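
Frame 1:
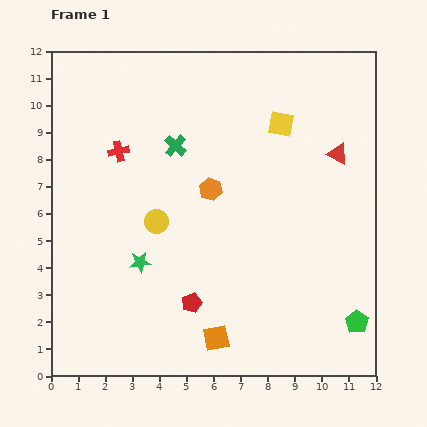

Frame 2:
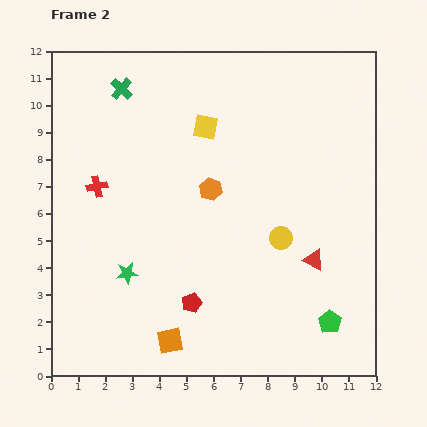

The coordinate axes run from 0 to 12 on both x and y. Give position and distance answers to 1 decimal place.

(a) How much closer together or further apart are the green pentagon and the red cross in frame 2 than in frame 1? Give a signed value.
-0.9

Distance in frame 1: 10.8. Distance in frame 2: 9.9.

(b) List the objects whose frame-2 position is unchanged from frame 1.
the red pentagon, the orange hexagon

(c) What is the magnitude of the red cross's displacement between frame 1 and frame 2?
1.5

The red cross moved from (2.5, 8.3) to (1.7, 7.0), a distance of √(0.8² + 1.3²) ≈ 1.5.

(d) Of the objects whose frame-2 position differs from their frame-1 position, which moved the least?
the green star

(moved 0.6)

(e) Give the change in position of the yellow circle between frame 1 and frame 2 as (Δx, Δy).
(4.6, -0.6)

The yellow circle was at (3.9, 5.7) in frame 1 and (8.5, 5.1) in frame 2.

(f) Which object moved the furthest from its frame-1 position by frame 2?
the yellow circle

(moved 4.6; next 4.0)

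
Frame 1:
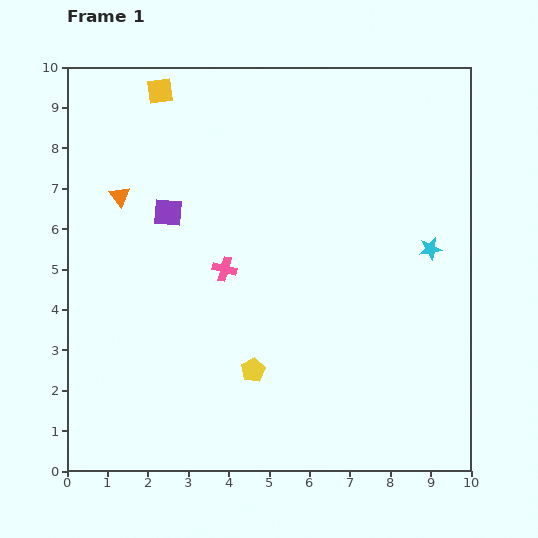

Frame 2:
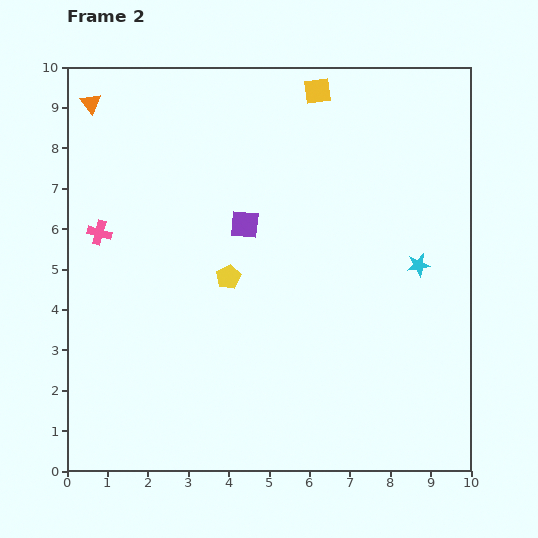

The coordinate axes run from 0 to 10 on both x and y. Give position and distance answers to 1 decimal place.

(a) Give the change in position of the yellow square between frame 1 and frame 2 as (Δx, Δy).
(3.9, 0.0)

The yellow square was at (2.3, 9.4) in frame 1 and (6.2, 9.4) in frame 2.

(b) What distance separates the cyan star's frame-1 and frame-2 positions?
0.5

The cyan star moved from (9.0, 5.5) to (8.7, 5.1), a distance of √(0.3² + 0.4²) ≈ 0.5.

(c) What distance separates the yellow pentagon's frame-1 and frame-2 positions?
2.4

The yellow pentagon moved from (4.6, 2.5) to (4.0, 4.8), a distance of √(0.6² + 2.3²) ≈ 2.4.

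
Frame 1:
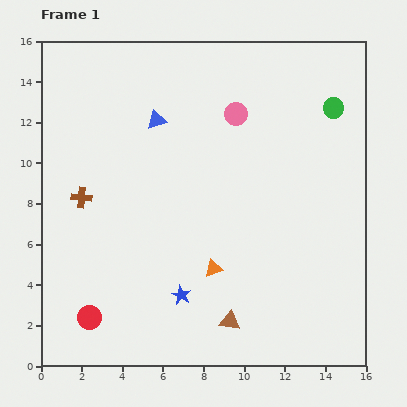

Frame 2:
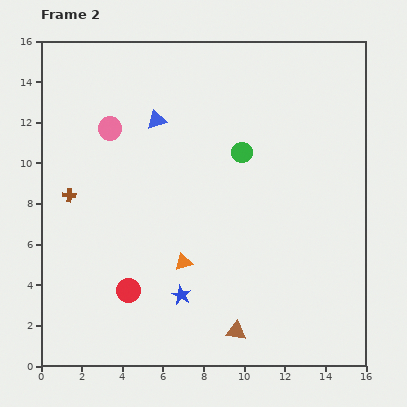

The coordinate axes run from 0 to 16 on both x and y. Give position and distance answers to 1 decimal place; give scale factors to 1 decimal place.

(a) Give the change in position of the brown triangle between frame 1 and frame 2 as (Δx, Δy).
(0.3, -0.5)

The brown triangle was at (9.3, 2.2) in frame 1 and (9.6, 1.7) in frame 2.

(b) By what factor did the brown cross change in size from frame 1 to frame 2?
0.6×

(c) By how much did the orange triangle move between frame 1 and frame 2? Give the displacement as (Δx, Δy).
(-1.5, 0.3)

The orange triangle was at (8.5, 4.8) in frame 1 and (7.0, 5.1) in frame 2.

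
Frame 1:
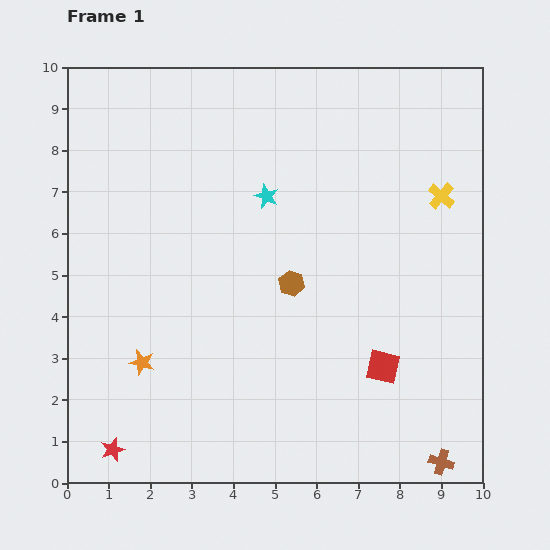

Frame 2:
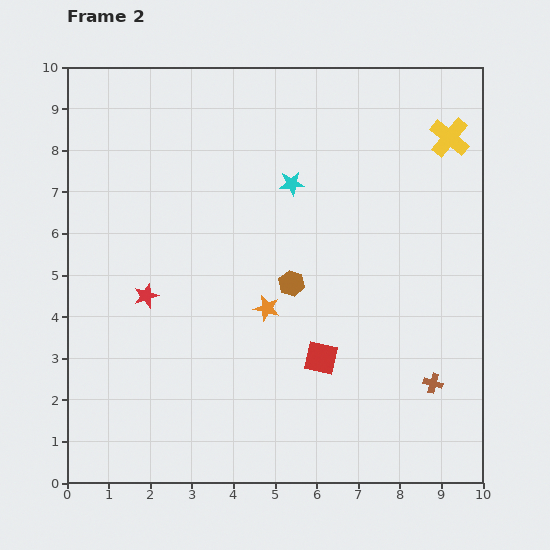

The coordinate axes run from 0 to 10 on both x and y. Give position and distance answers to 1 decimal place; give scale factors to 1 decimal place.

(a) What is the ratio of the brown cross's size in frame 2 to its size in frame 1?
0.8×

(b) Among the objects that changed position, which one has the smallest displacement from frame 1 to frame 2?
the cyan star

(moved 0.7)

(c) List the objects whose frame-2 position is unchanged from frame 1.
the brown hexagon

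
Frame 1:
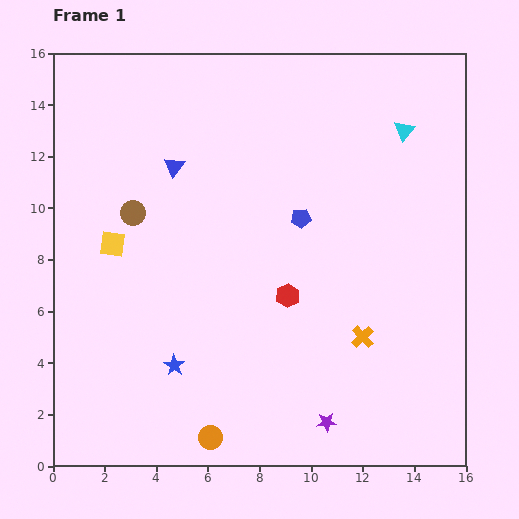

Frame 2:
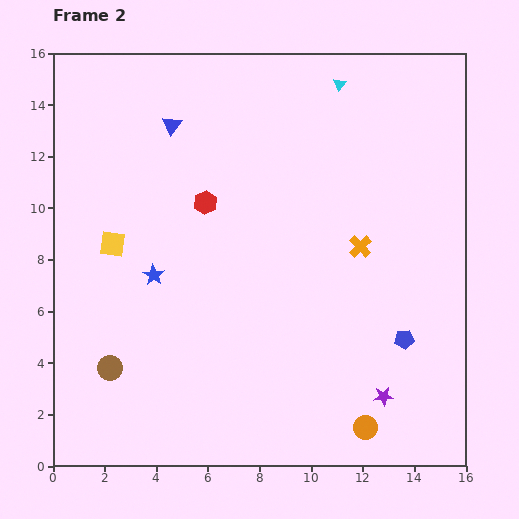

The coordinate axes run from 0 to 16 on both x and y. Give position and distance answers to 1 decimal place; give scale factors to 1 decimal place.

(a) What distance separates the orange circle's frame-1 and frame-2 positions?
6.0

The orange circle moved from (6.1, 1.1) to (12.1, 1.5), a distance of √(6.0² + 0.4²) ≈ 6.0.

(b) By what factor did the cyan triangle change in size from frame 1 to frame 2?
0.7×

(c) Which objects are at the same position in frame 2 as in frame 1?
the yellow square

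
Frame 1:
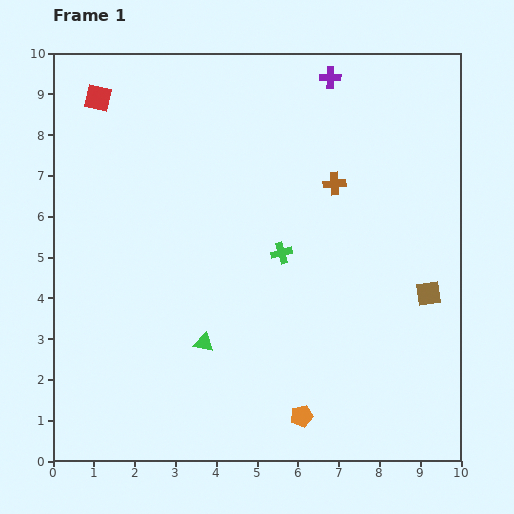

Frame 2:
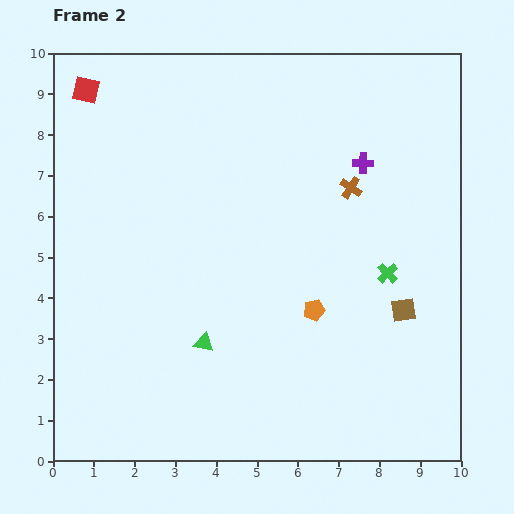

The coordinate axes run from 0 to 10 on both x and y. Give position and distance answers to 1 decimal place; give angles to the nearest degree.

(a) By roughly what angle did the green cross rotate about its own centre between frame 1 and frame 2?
29° counter-clockwise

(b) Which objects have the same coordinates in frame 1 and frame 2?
the green triangle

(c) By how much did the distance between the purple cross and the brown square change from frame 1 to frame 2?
-2.1

Distance in frame 1: 5.8. Distance in frame 2: 3.7.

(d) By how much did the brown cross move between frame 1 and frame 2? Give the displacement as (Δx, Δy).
(0.4, -0.1)

The brown cross was at (6.9, 6.8) in frame 1 and (7.3, 6.7) in frame 2.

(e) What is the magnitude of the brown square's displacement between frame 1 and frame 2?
0.7

The brown square moved from (9.2, 4.1) to (8.6, 3.7), a distance of √(0.6² + 0.4²) ≈ 0.7.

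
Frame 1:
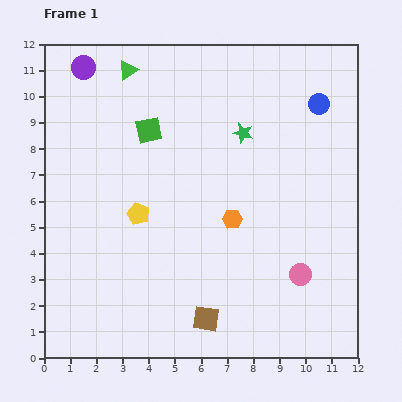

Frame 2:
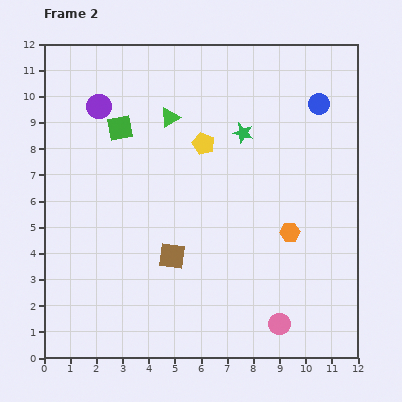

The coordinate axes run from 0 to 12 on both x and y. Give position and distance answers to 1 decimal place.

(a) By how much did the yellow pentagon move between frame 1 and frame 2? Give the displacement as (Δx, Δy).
(2.5, 2.7)

The yellow pentagon was at (3.6, 5.5) in frame 1 and (6.1, 8.2) in frame 2.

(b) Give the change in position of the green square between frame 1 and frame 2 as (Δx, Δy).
(-1.1, 0.1)

The green square was at (4.0, 8.7) in frame 1 and (2.9, 8.8) in frame 2.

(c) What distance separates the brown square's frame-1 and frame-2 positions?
2.7

The brown square moved from (6.2, 1.5) to (4.9, 3.9), a distance of √(1.3² + 2.4²) ≈ 2.7.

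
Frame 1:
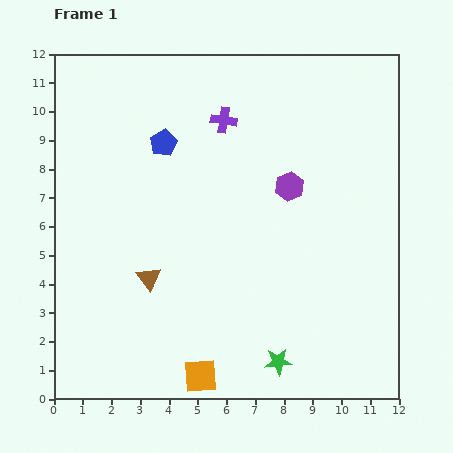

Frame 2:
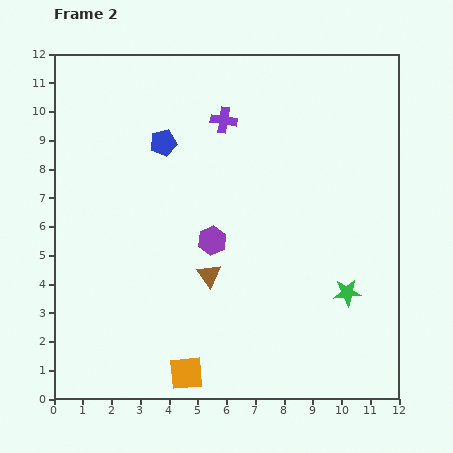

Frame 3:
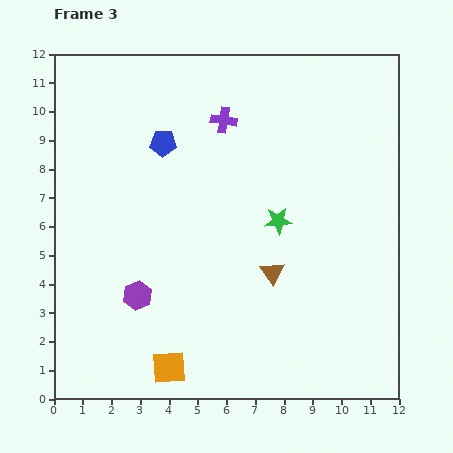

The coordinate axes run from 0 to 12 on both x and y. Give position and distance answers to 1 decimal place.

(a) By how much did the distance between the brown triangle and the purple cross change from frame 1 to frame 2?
-0.7

Distance in frame 1: 6.1. Distance in frame 2: 5.4.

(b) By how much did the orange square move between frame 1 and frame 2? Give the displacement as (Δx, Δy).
(-0.5, 0.1)

The orange square was at (5.1, 0.8) in frame 1 and (4.6, 0.9) in frame 2.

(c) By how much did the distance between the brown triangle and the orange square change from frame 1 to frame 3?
+1.1

Distance in frame 1: 3.8. Distance in frame 3: 4.9.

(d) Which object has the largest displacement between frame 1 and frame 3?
the purple hexagon

(moved 6.5; next 4.9)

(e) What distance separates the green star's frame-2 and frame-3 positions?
3.5

The green star moved from (10.2, 3.7) to (7.8, 6.2), a distance of √(2.4² + 2.5²) ≈ 3.5.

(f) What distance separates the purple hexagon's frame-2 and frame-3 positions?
3.2

The purple hexagon moved from (5.5, 5.5) to (2.9, 3.6), a distance of √(2.6² + 1.9²) ≈ 3.2.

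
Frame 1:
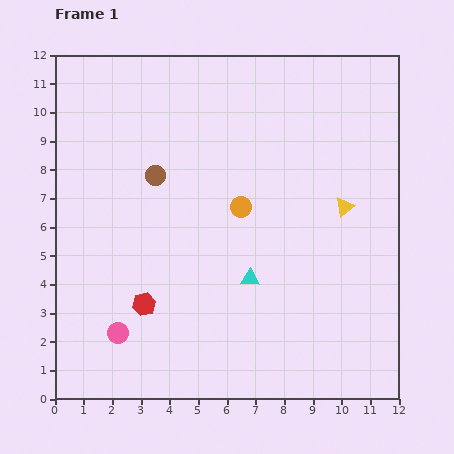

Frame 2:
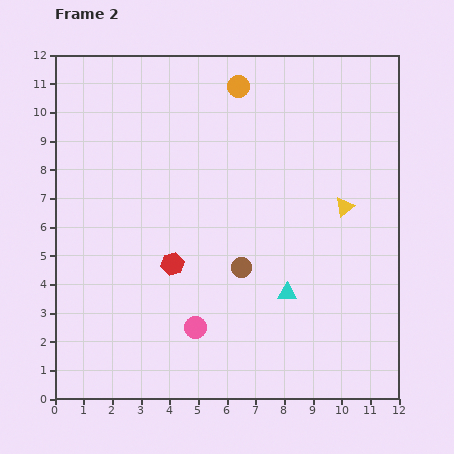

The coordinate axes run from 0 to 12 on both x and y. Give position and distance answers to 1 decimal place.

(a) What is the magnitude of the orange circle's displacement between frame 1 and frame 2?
4.2

The orange circle moved from (6.5, 6.7) to (6.4, 10.9), a distance of √(0.1² + 4.2²) ≈ 4.2.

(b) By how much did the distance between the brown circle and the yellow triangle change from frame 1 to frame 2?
-2.5

Distance in frame 1: 6.7. Distance in frame 2: 4.2.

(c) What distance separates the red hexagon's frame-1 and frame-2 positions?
1.7

The red hexagon moved from (3.1, 3.3) to (4.1, 4.7), a distance of √(1.0² + 1.4²) ≈ 1.7.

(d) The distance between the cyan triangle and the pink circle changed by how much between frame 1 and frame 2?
-1.6

Distance in frame 1: 5.0. Distance in frame 2: 3.4.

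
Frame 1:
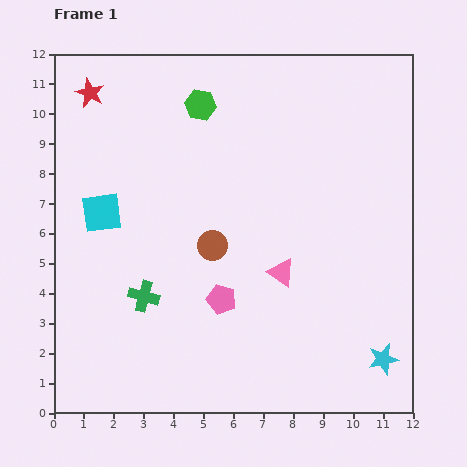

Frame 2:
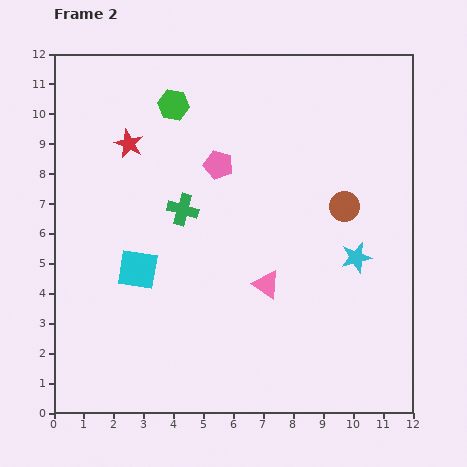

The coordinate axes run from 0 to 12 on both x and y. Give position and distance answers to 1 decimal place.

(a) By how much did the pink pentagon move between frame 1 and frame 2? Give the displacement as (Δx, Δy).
(-0.1, 4.5)

The pink pentagon was at (5.6, 3.8) in frame 1 and (5.5, 8.3) in frame 2.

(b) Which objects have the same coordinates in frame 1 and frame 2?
none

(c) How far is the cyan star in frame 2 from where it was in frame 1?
3.5

The cyan star moved from (11.0, 1.8) to (10.1, 5.2), a distance of √(0.9² + 3.4²) ≈ 3.5.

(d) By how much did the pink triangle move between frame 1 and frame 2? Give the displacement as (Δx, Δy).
(-0.5, -0.4)

The pink triangle was at (7.6, 4.7) in frame 1 and (7.1, 4.3) in frame 2.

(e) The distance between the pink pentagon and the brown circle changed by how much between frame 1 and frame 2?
+2.6

Distance in frame 1: 1.8. Distance in frame 2: 4.4.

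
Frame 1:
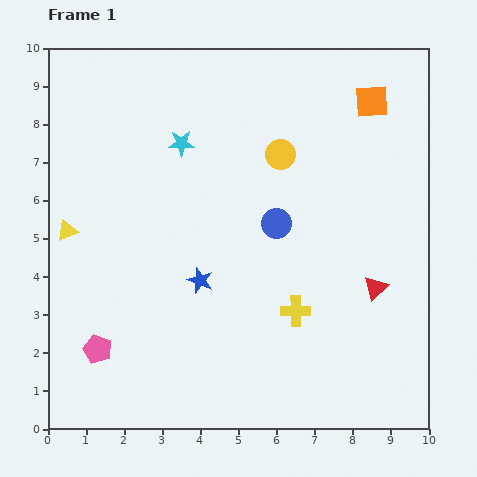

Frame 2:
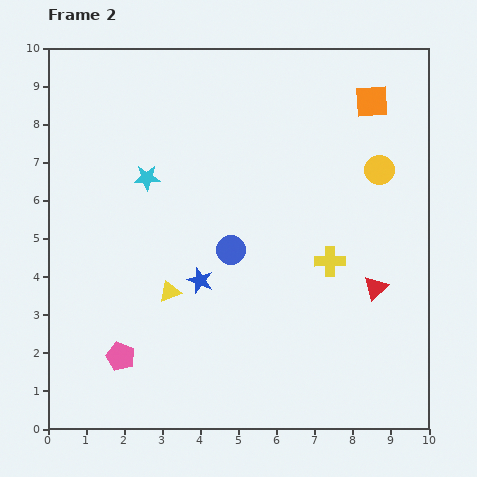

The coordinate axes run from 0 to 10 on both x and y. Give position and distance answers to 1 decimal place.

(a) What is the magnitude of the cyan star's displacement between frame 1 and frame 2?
1.3

The cyan star moved from (3.5, 7.5) to (2.6, 6.6), a distance of √(0.9² + 0.9²) ≈ 1.3.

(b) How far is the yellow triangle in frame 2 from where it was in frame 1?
3.1

The yellow triangle moved from (0.5, 5.2) to (3.2, 3.6), a distance of √(2.7² + 1.6²) ≈ 3.1.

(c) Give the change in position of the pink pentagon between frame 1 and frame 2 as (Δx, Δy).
(0.6, -0.2)

The pink pentagon was at (1.3, 2.1) in frame 1 and (1.9, 1.9) in frame 2.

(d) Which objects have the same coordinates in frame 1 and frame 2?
the orange square, the red triangle, the blue star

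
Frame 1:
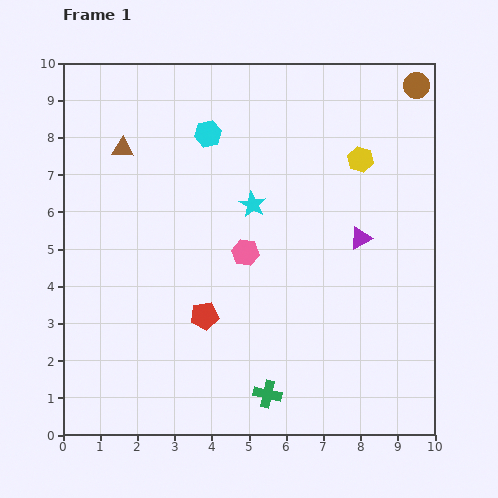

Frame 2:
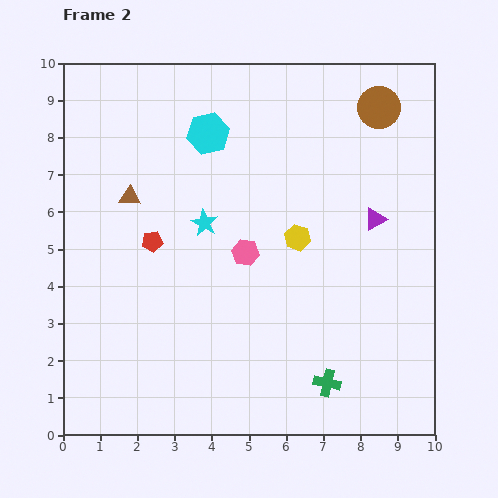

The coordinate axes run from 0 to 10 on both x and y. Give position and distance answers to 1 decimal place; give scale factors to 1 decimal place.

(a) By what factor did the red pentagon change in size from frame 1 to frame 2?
0.7×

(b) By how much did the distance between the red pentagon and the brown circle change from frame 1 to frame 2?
-1.3

Distance in frame 1: 8.4. Distance in frame 2: 7.1.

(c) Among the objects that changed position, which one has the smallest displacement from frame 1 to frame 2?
the purple triangle

(moved 0.6)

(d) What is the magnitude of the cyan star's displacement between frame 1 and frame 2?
1.4

The cyan star moved from (5.1, 6.2) to (3.8, 5.7), a distance of √(1.3² + 0.5²) ≈ 1.4.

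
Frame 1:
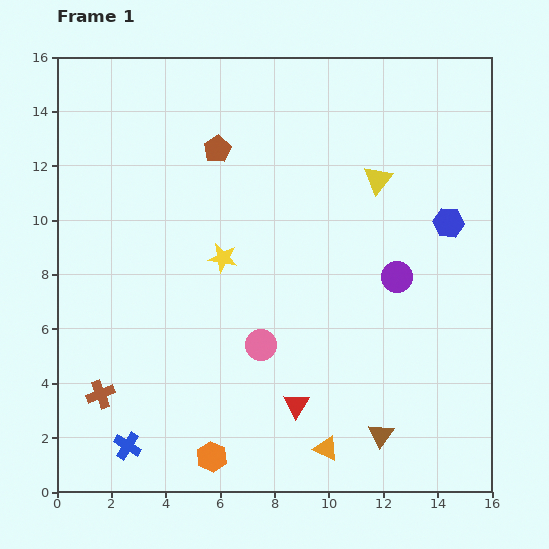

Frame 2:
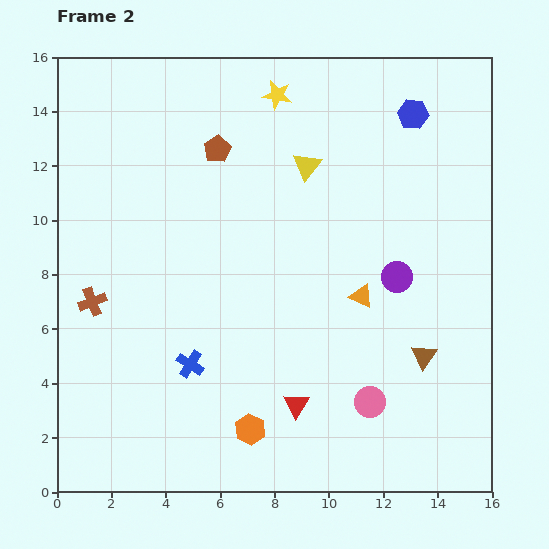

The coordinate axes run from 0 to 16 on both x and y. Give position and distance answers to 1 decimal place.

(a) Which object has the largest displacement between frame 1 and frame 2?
the yellow star

(moved 6.3; next 5.7)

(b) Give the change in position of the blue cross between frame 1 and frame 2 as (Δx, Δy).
(2.3, 3.0)

The blue cross was at (2.6, 1.7) in frame 1 and (4.9, 4.7) in frame 2.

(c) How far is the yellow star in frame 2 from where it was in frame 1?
6.3

The yellow star moved from (6.1, 8.6) to (8.1, 14.6), a distance of √(2.0² + 6.0²) ≈ 6.3.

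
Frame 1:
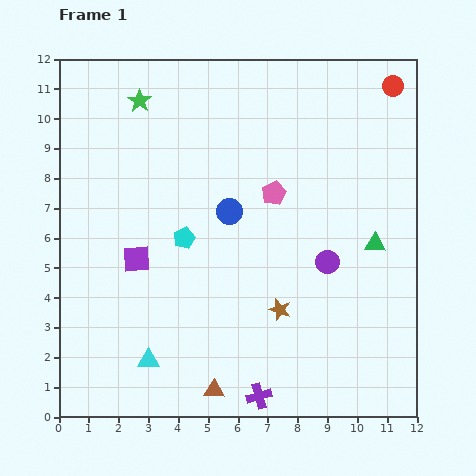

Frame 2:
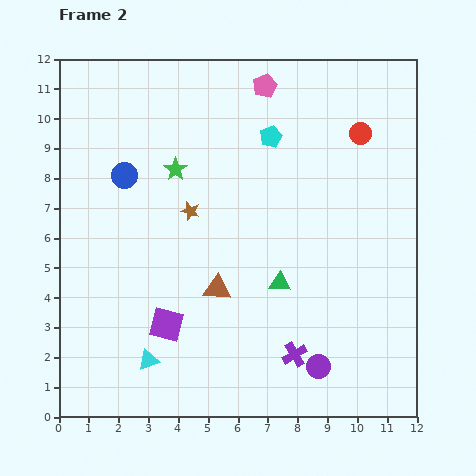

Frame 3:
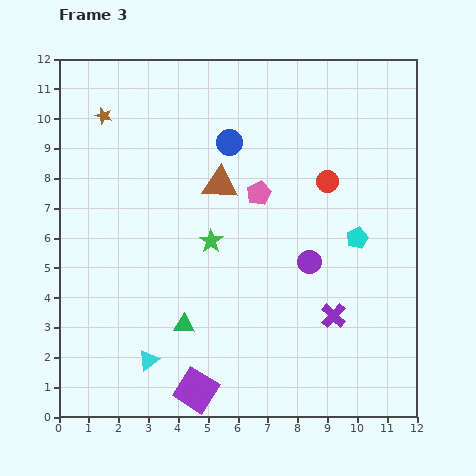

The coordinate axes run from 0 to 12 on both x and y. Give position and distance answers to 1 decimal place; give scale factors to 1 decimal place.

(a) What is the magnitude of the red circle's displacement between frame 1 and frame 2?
1.9

The red circle moved from (11.2, 11.1) to (10.1, 9.5), a distance of √(1.1² + 1.6²) ≈ 1.9.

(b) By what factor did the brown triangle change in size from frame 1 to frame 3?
1.7×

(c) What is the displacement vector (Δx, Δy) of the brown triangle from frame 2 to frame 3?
(0.1, 3.5)

The brown triangle was at (5.3, 4.3) in frame 2 and (5.4, 7.8) in frame 3.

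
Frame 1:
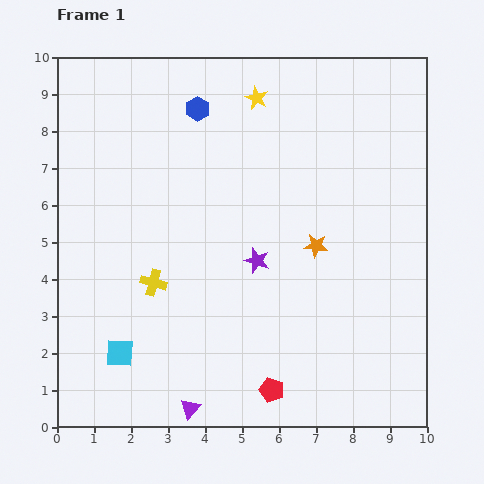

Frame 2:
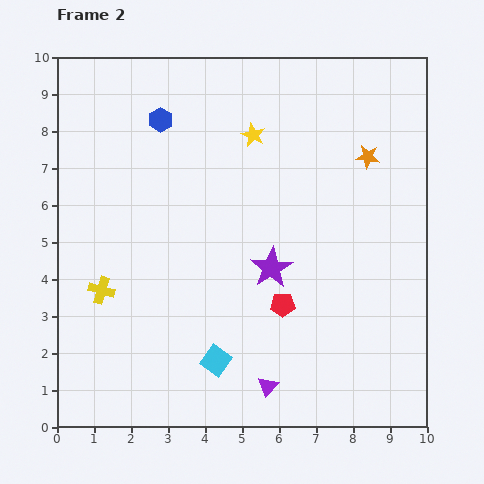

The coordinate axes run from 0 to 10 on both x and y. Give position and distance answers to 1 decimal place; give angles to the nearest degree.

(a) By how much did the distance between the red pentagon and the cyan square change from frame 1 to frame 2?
-1.9

Distance in frame 1: 4.2. Distance in frame 2: 2.3.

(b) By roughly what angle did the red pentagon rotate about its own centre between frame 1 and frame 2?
19° counter-clockwise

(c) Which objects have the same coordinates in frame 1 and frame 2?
none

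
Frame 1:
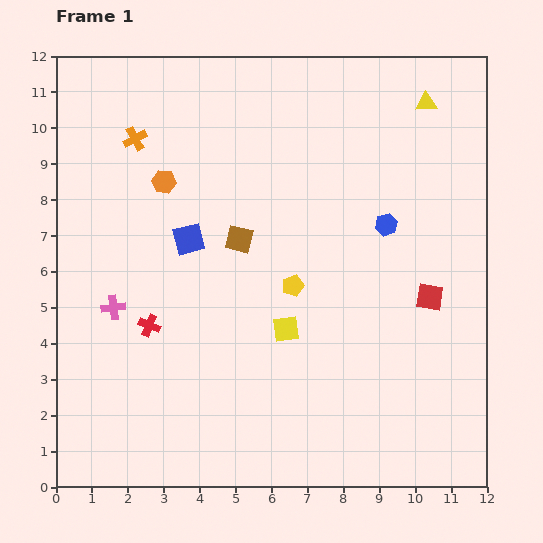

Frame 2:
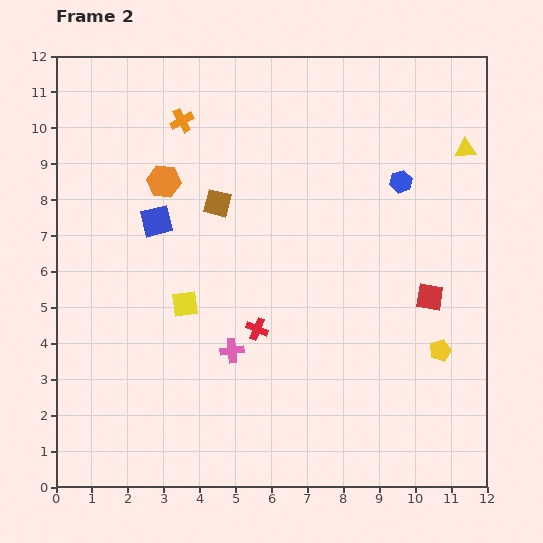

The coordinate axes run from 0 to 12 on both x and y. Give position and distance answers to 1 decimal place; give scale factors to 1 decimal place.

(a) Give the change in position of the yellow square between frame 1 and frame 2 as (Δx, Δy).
(-2.8, 0.7)

The yellow square was at (6.4, 4.4) in frame 1 and (3.6, 5.1) in frame 2.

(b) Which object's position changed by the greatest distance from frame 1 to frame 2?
the yellow pentagon

(moved 4.5; next 3.5)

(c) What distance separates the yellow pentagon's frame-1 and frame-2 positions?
4.5

The yellow pentagon moved from (6.6, 5.6) to (10.7, 3.8), a distance of √(4.1² + 1.8²) ≈ 4.5.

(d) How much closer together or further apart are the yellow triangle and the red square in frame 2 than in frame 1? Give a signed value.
-1.2

Distance in frame 1: 5.4. Distance in frame 2: 4.2.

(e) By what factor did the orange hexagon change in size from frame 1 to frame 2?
1.4×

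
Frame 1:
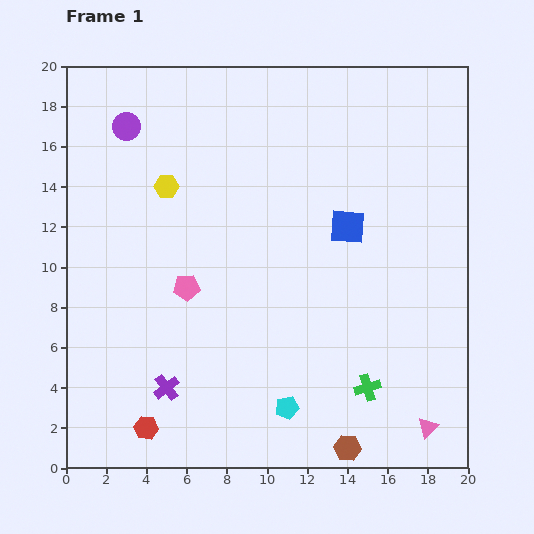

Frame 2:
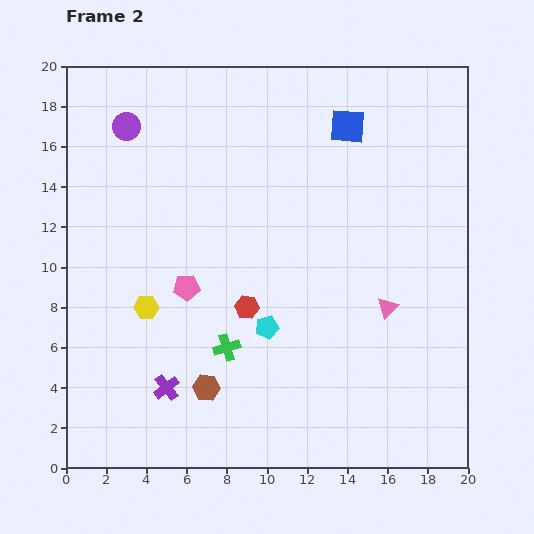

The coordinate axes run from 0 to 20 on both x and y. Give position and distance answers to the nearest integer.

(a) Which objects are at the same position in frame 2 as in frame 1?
the purple circle, the purple cross, the pink pentagon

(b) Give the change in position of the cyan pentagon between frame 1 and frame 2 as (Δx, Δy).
(-1, 4)

The cyan pentagon was at (11, 3) in frame 1 and (10, 7) in frame 2.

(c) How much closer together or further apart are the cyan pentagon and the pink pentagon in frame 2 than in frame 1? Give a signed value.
-4

Distance in frame 1: 8. Distance in frame 2: 4.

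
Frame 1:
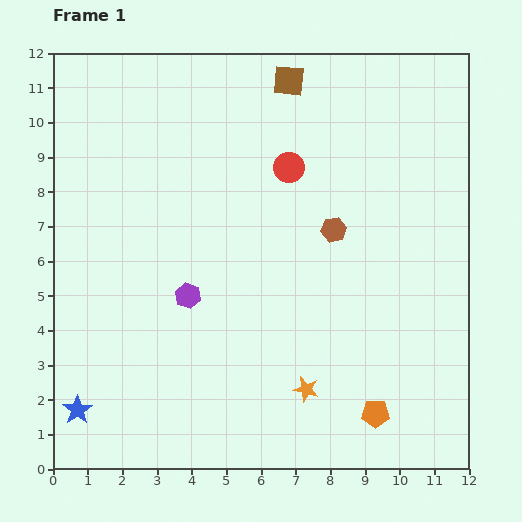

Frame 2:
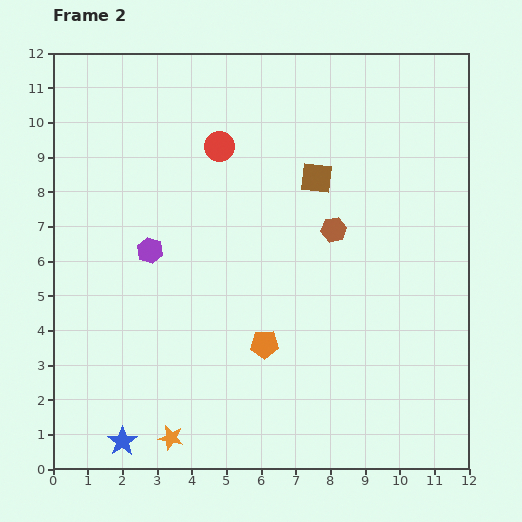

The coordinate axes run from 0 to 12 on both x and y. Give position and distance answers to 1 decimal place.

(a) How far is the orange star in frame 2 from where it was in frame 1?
4.1

The orange star moved from (7.3, 2.3) to (3.4, 0.9), a distance of √(3.9² + 1.4²) ≈ 4.1.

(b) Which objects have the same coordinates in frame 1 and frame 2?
the brown hexagon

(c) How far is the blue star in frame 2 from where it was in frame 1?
1.6

The blue star moved from (0.7, 1.7) to (2.0, 0.8), a distance of √(1.3² + 0.9²) ≈ 1.6.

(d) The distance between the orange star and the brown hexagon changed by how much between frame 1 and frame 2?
+2.9

Distance in frame 1: 4.7. Distance in frame 2: 7.6.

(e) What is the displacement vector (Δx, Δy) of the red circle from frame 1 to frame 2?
(-2.0, 0.6)

The red circle was at (6.8, 8.7) in frame 1 and (4.8, 9.3) in frame 2.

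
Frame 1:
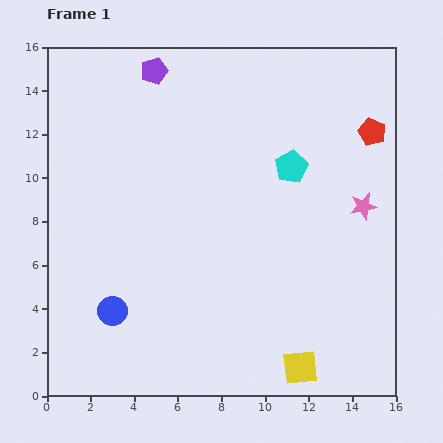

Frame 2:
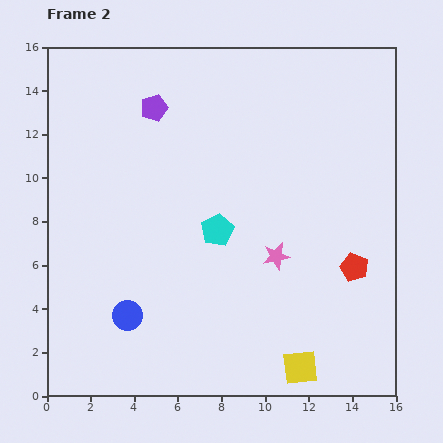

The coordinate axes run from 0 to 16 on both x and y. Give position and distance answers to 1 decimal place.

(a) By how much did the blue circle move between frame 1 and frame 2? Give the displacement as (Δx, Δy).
(0.7, -0.2)

The blue circle was at (3.0, 3.9) in frame 1 and (3.7, 3.7) in frame 2.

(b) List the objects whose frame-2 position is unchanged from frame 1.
the yellow square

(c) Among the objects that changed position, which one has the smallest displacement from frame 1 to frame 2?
the blue circle

(moved 0.7)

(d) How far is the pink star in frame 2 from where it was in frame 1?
4.6

The pink star moved from (14.5, 8.7) to (10.5, 6.4), a distance of √(4.0² + 2.3²) ≈ 4.6.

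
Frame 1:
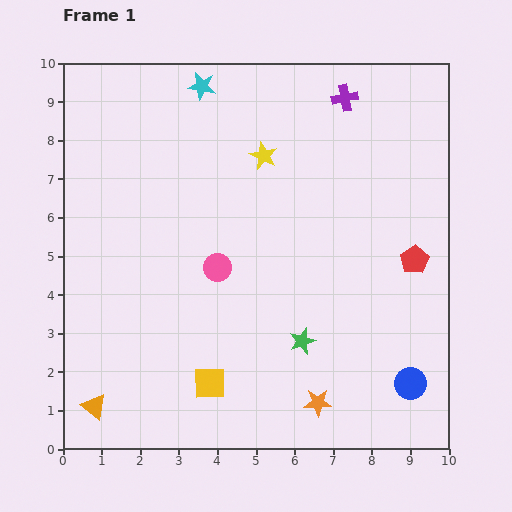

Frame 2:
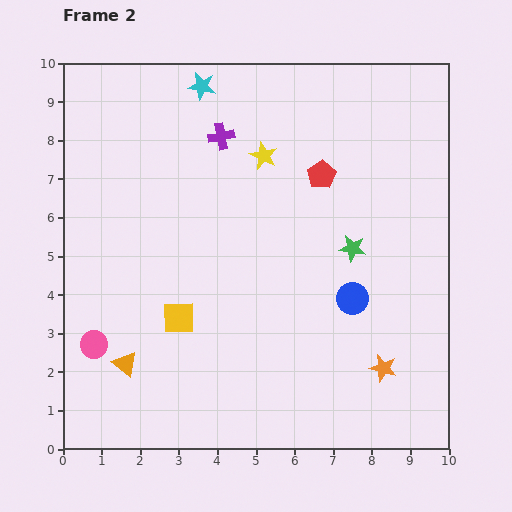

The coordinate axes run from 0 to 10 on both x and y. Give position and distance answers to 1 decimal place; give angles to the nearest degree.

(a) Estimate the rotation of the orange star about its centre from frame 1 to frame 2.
16° clockwise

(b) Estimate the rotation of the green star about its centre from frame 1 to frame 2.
27° clockwise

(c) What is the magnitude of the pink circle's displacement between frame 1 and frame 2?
3.8

The pink circle moved from (4.0, 4.7) to (0.8, 2.7), a distance of √(3.2² + 2.0²) ≈ 3.8.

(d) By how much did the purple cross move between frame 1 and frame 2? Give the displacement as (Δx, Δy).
(-3.2, -1.0)

The purple cross was at (7.3, 9.1) in frame 1 and (4.1, 8.1) in frame 2.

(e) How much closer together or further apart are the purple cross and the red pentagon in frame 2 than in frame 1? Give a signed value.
-1.8

Distance in frame 1: 4.6. Distance in frame 2: 2.8.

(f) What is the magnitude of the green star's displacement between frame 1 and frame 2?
2.7

The green star moved from (6.2, 2.8) to (7.5, 5.2), a distance of √(1.3² + 2.4²) ≈ 2.7.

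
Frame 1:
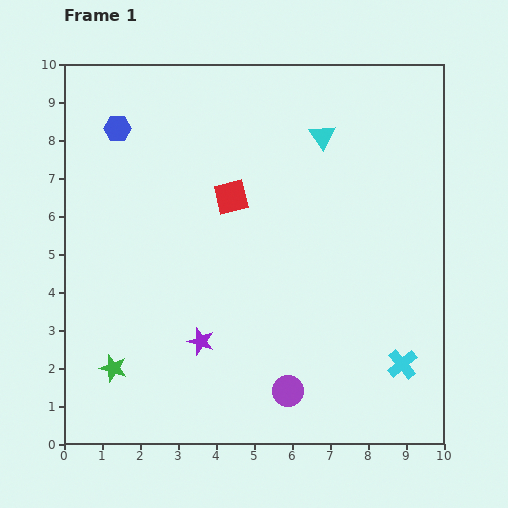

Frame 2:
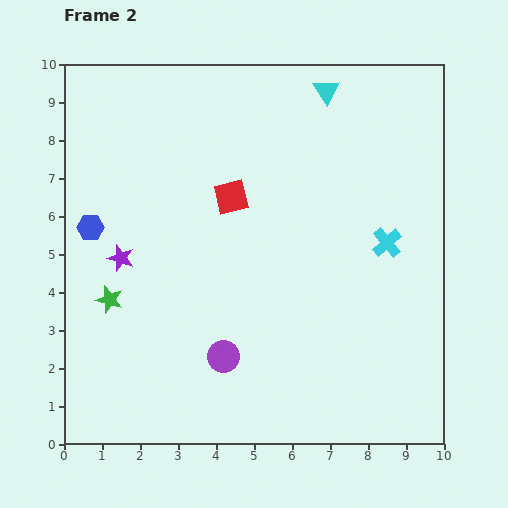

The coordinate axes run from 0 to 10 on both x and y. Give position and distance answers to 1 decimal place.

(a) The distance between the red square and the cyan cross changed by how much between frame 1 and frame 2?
-2.0

Distance in frame 1: 6.3. Distance in frame 2: 4.3.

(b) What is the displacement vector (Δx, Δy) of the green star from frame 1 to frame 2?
(-0.1, 1.8)

The green star was at (1.3, 2.0) in frame 1 and (1.2, 3.8) in frame 2.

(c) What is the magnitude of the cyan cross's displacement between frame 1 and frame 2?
3.2

The cyan cross moved from (8.9, 2.1) to (8.5, 5.3), a distance of √(0.4² + 3.2²) ≈ 3.2.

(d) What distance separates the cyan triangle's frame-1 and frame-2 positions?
1.2

The cyan triangle moved from (6.8, 8.1) to (6.9, 9.3), a distance of √(0.1² + 1.2²) ≈ 1.2.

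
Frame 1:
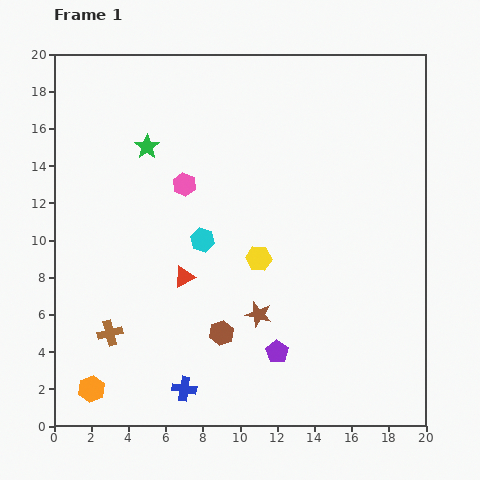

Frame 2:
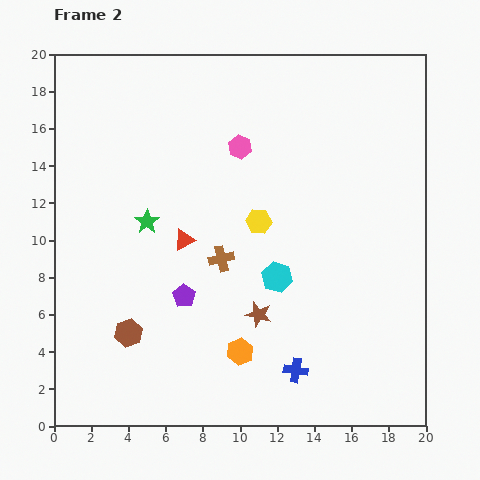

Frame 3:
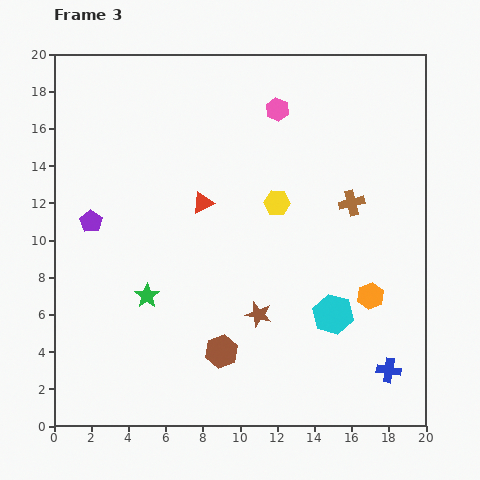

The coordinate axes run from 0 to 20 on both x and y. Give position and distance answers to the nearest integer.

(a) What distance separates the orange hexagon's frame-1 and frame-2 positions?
8

The orange hexagon moved from (2, 2) to (10, 4), a distance of √(8² + 2²) ≈ 8.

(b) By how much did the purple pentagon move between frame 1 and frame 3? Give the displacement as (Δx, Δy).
(-10, 7)

The purple pentagon was at (12, 4) in frame 1 and (2, 11) in frame 3.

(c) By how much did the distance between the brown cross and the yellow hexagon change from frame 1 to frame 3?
-5

Distance in frame 1: 9. Distance in frame 3: 4.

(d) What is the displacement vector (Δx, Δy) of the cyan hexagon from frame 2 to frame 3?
(3, -2)

The cyan hexagon was at (12, 8) in frame 2 and (15, 6) in frame 3.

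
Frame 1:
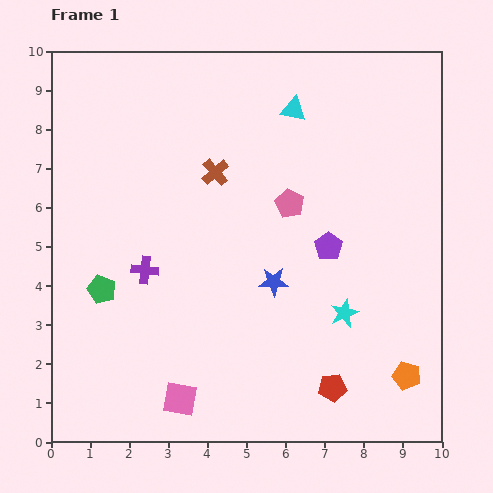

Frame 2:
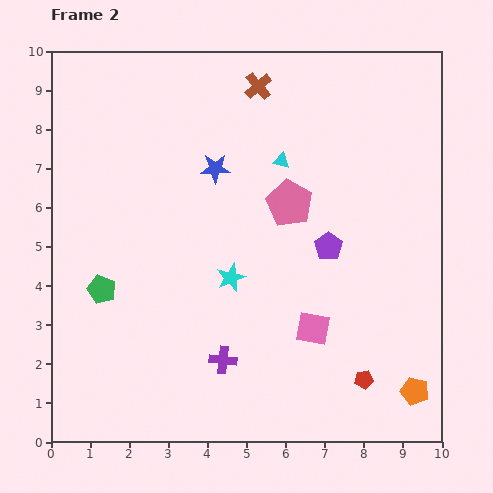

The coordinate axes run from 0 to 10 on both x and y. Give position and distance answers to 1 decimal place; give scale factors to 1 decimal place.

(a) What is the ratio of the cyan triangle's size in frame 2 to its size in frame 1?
0.6×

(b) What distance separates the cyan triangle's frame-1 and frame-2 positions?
1.3

The cyan triangle moved from (6.2, 8.5) to (5.9, 7.2), a distance of √(0.3² + 1.3²) ≈ 1.3.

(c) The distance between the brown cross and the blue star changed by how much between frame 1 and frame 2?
-0.8

Distance in frame 1: 3.2. Distance in frame 2: 2.4.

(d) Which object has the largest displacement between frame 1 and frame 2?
the pink square

(moved 3.8; next 3.3)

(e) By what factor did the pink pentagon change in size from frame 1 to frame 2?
1.6×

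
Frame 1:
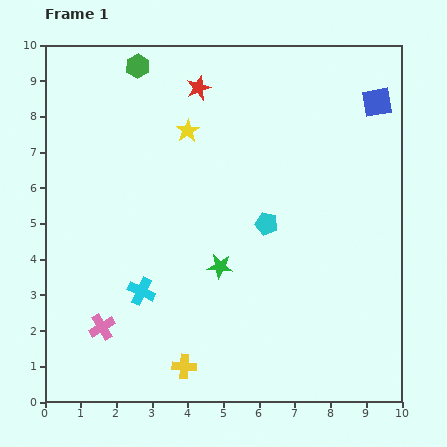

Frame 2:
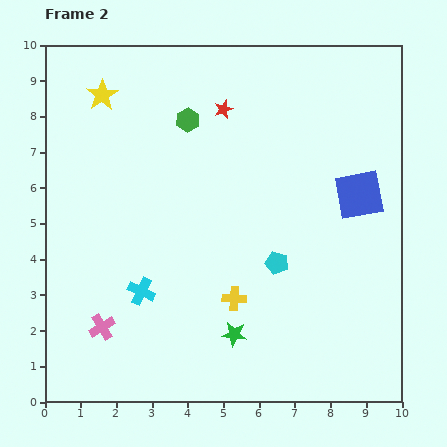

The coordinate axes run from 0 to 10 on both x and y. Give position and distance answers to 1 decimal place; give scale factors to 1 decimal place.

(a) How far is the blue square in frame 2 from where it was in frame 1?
2.6

The blue square moved from (9.3, 8.4) to (8.8, 5.8), a distance of √(0.5² + 2.6²) ≈ 2.6.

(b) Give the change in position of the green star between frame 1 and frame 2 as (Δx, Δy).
(0.4, -1.9)

The green star was at (4.9, 3.8) in frame 1 and (5.3, 1.9) in frame 2.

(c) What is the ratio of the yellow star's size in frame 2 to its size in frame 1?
1.3×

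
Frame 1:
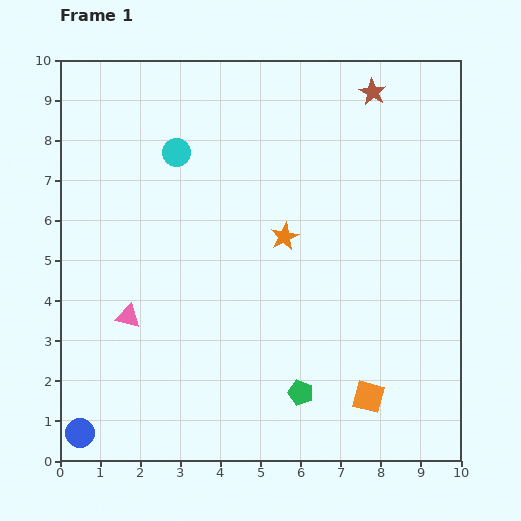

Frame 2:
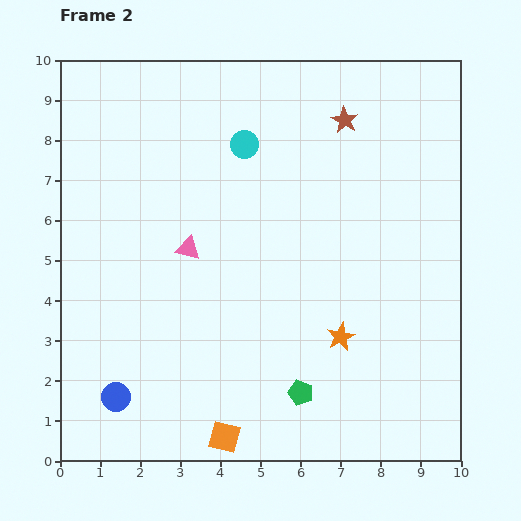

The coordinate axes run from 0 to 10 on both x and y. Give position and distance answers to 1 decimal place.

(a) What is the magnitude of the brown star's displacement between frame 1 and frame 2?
1.0

The brown star moved from (7.8, 9.2) to (7.1, 8.5), a distance of √(0.7² + 0.7²) ≈ 1.0.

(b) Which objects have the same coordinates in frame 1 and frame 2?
the green pentagon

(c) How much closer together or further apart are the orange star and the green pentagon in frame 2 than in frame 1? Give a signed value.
-2.2

Distance in frame 1: 3.9. Distance in frame 2: 1.7.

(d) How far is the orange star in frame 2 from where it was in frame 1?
2.9

The orange star moved from (5.6, 5.6) to (7.0, 3.1), a distance of √(1.4² + 2.5²) ≈ 2.9.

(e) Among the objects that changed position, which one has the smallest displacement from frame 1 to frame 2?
the brown star

(moved 1.0)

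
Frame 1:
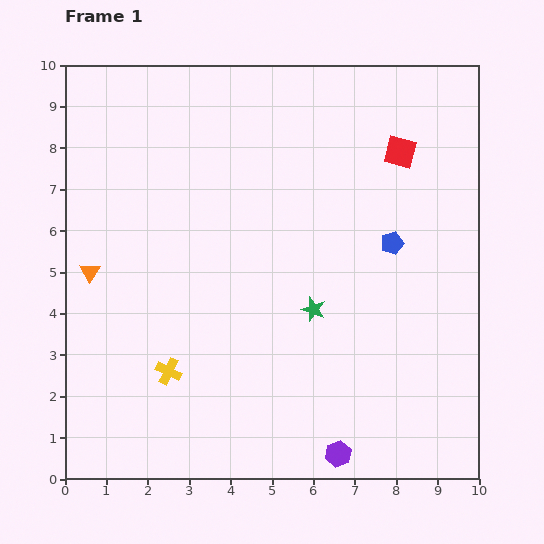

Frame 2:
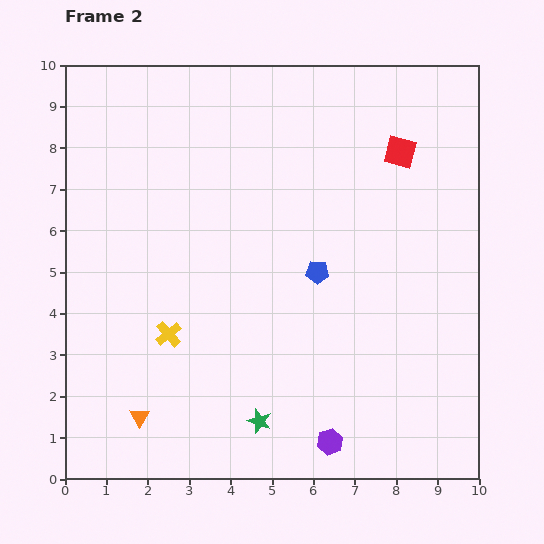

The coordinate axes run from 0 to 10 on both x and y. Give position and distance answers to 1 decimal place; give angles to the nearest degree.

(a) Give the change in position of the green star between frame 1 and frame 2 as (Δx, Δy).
(-1.3, -2.7)

The green star was at (6.0, 4.1) in frame 1 and (4.7, 1.4) in frame 2.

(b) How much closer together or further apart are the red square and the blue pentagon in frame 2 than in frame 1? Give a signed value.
+1.3

Distance in frame 1: 2.2. Distance in frame 2: 3.5.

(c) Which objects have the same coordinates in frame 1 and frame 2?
the red square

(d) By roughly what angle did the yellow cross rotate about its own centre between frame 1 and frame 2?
25° clockwise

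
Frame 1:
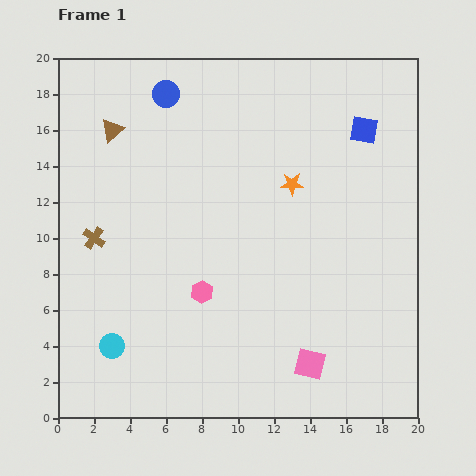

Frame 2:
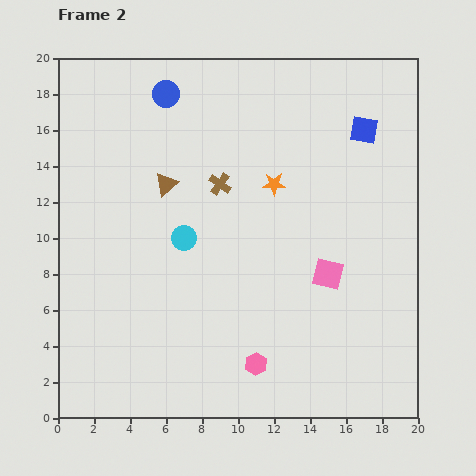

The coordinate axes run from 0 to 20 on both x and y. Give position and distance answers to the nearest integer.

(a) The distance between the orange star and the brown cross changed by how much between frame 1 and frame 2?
-8

Distance in frame 1: 11. Distance in frame 2: 3.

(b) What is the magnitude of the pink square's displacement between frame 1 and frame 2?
5

The pink square moved from (14, 3) to (15, 8), a distance of √(1² + 5²) ≈ 5.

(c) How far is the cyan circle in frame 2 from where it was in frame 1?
7

The cyan circle moved from (3, 4) to (7, 10), a distance of √(4² + 6²) ≈ 7.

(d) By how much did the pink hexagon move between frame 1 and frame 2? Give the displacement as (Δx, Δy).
(3, -4)

The pink hexagon was at (8, 7) in frame 1 and (11, 3) in frame 2.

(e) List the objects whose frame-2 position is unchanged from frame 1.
the blue square, the blue circle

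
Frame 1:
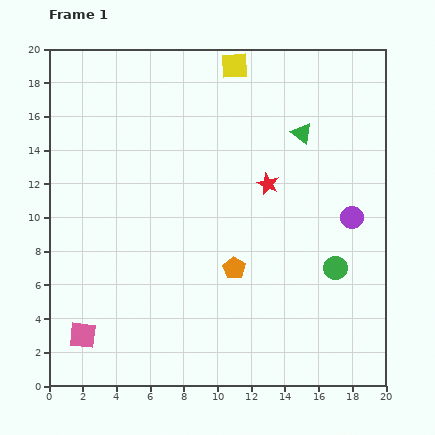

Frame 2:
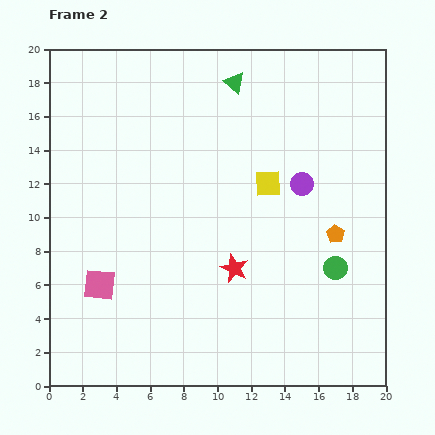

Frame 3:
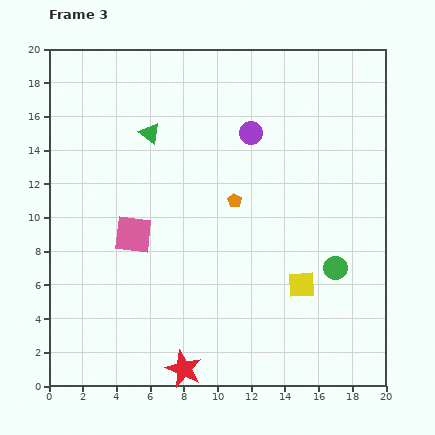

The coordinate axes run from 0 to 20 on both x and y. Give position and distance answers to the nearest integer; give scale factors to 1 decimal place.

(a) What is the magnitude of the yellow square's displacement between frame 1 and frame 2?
7

The yellow square moved from (11, 19) to (13, 12), a distance of √(2² + 7²) ≈ 7.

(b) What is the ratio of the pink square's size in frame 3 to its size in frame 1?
1.4×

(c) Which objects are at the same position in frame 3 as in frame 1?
the green circle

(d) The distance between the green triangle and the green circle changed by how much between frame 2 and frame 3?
+1

Distance in frame 2: 13. Distance in frame 3: 14.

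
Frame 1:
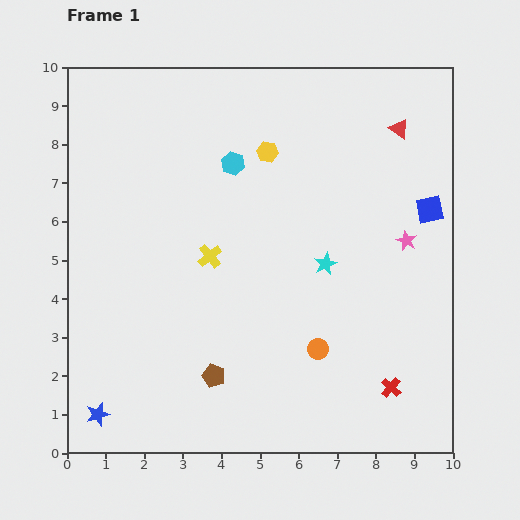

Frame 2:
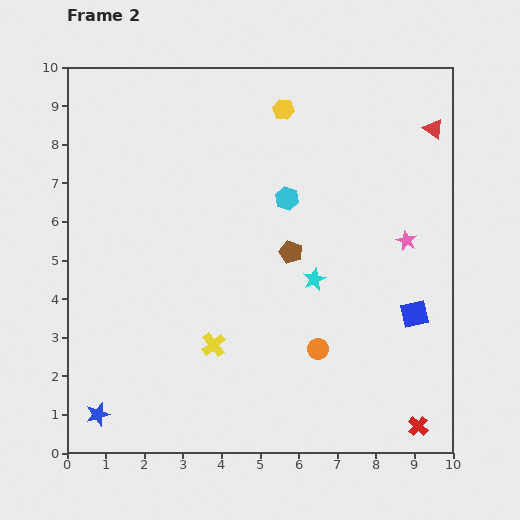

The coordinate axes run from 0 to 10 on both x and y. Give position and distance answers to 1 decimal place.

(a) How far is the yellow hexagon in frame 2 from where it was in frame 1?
1.2

The yellow hexagon moved from (5.2, 7.8) to (5.6, 8.9), a distance of √(0.4² + 1.1²) ≈ 1.2.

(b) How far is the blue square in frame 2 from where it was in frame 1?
2.7

The blue square moved from (9.4, 6.3) to (9.0, 3.6), a distance of √(0.4² + 2.7²) ≈ 2.7.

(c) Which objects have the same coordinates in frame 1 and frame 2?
the blue star, the pink star, the orange circle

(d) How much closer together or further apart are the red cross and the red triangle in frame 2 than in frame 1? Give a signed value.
+1.0

Distance in frame 1: 6.7. Distance in frame 2: 7.7.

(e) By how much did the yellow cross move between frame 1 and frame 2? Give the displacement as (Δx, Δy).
(0.1, -2.3)

The yellow cross was at (3.7, 5.1) in frame 1 and (3.8, 2.8) in frame 2.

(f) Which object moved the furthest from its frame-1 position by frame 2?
the brown pentagon

(moved 3.8; next 2.7)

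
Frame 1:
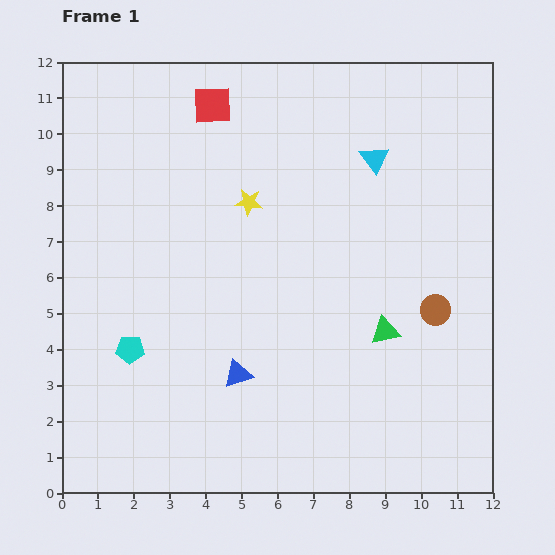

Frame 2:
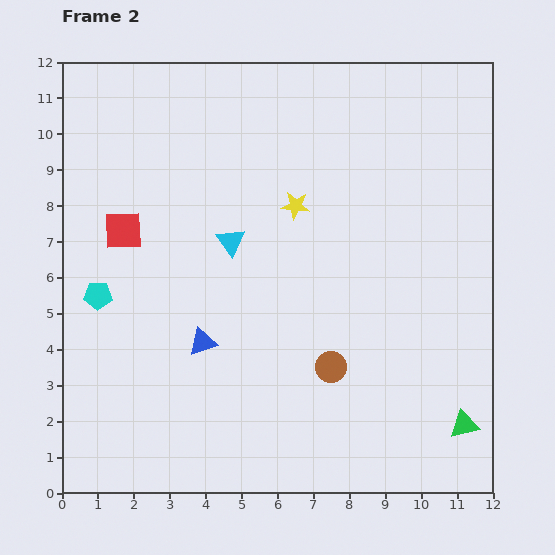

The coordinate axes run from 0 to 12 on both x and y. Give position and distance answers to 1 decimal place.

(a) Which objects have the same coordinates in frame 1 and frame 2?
none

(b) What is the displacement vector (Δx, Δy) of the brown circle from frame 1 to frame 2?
(-2.9, -1.6)

The brown circle was at (10.4, 5.1) in frame 1 and (7.5, 3.5) in frame 2.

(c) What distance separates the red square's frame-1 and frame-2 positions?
4.3

The red square moved from (4.2, 10.8) to (1.7, 7.3), a distance of √(2.5² + 3.5²) ≈ 4.3.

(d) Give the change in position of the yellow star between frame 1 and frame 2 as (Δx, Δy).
(1.3, -0.1)

The yellow star was at (5.2, 8.1) in frame 1 and (6.5, 8.0) in frame 2.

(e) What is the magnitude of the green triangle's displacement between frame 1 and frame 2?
3.4

The green triangle moved from (9.0, 4.5) to (11.2, 1.9), a distance of √(2.2² + 2.6²) ≈ 3.4.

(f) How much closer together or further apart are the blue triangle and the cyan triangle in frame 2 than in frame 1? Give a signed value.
-4.2

Distance in frame 1: 7.1. Distance in frame 2: 2.9.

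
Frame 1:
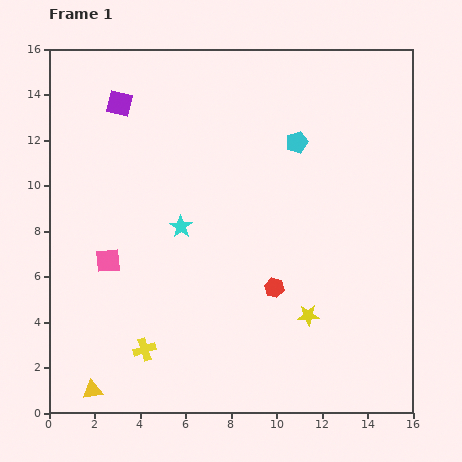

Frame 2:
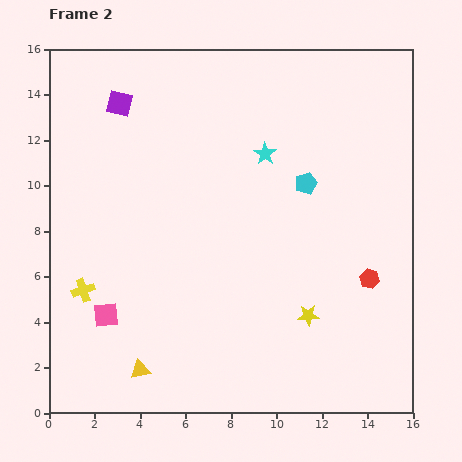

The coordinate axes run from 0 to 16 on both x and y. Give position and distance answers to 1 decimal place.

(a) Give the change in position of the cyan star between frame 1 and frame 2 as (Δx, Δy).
(3.7, 3.2)

The cyan star was at (5.8, 8.2) in frame 1 and (9.5, 11.4) in frame 2.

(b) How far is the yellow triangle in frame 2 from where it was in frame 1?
2.3

The yellow triangle moved from (1.9, 1.0) to (4.0, 1.9), a distance of √(2.1² + 0.9²) ≈ 2.3.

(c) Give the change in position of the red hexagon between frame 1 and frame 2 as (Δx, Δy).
(4.2, 0.4)

The red hexagon was at (9.9, 5.5) in frame 1 and (14.1, 5.9) in frame 2.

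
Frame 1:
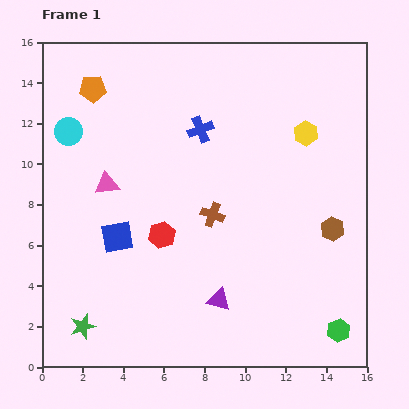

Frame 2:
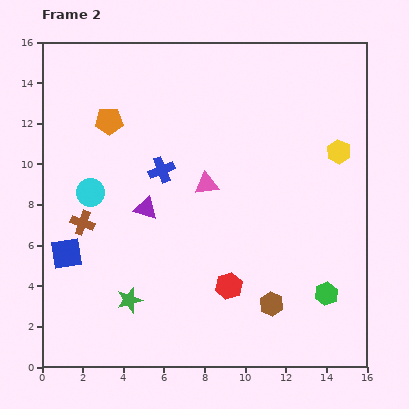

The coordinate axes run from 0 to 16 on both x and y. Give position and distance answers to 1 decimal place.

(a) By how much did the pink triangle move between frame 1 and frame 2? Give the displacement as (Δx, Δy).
(4.9, 0.0)

The pink triangle was at (3.2, 9.0) in frame 1 and (8.1, 9.0) in frame 2.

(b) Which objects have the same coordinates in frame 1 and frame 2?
none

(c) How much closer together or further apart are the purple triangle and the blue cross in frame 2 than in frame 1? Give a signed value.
-6.3

Distance in frame 1: 8.4. Distance in frame 2: 2.1.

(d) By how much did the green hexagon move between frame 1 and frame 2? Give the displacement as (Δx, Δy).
(-0.6, 1.8)

The green hexagon was at (14.6, 1.8) in frame 1 and (14.0, 3.6) in frame 2.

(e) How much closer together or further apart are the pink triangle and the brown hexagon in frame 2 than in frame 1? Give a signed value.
-4.6

Distance in frame 1: 11.3. Distance in frame 2: 6.7.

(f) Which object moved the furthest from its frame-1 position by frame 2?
the brown cross

(moved 6.4; next 5.8)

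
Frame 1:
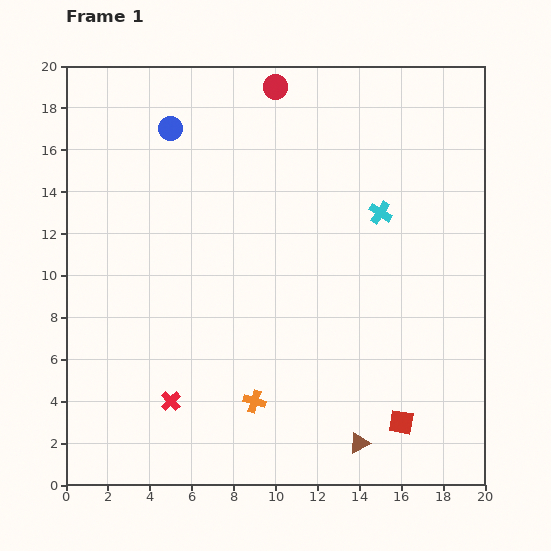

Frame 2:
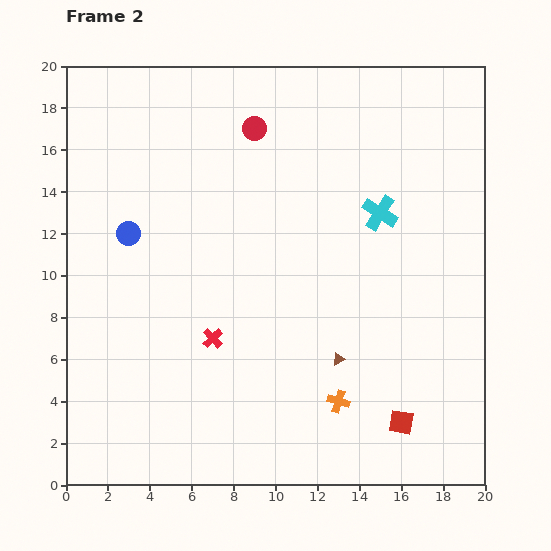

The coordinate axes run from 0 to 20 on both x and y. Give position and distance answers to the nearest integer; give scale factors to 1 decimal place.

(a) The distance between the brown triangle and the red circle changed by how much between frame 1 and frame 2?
-5

Distance in frame 1: 17. Distance in frame 2: 12.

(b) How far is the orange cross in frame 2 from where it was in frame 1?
4

The orange cross moved from (9, 4) to (13, 4), a distance of √(4² + 0²) ≈ 4.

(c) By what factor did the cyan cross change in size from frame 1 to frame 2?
1.5×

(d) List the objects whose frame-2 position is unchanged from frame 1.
the cyan cross, the red square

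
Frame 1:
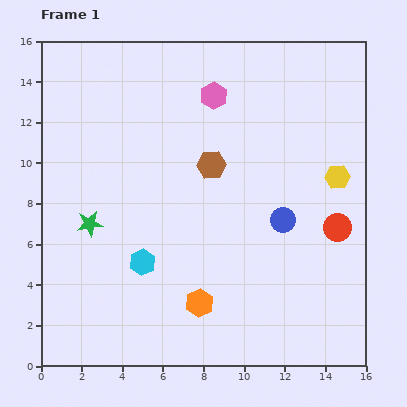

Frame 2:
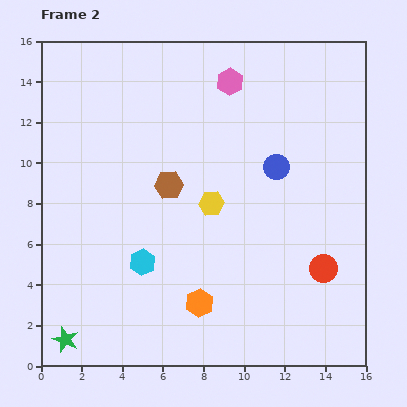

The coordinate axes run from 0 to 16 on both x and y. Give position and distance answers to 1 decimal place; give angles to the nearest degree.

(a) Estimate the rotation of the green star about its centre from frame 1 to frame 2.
30° clockwise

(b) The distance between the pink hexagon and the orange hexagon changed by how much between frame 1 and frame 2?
+0.8

Distance in frame 1: 10.2. Distance in frame 2: 11.0.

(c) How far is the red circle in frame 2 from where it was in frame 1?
2.1

The red circle moved from (14.6, 6.8) to (13.9, 4.8), a distance of √(0.7² + 2.0²) ≈ 2.1.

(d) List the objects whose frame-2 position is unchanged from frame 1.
the cyan hexagon, the orange hexagon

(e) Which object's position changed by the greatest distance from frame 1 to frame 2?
the yellow hexagon

(moved 6.3; next 5.8)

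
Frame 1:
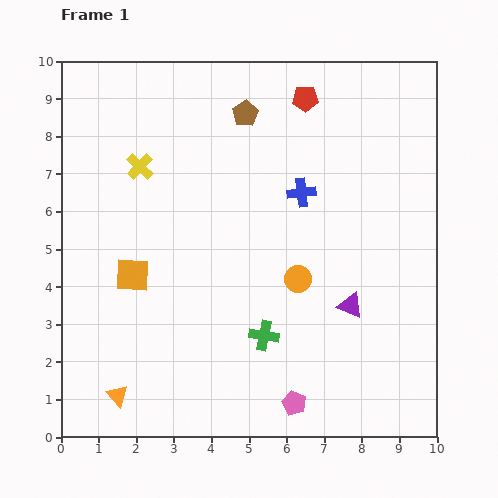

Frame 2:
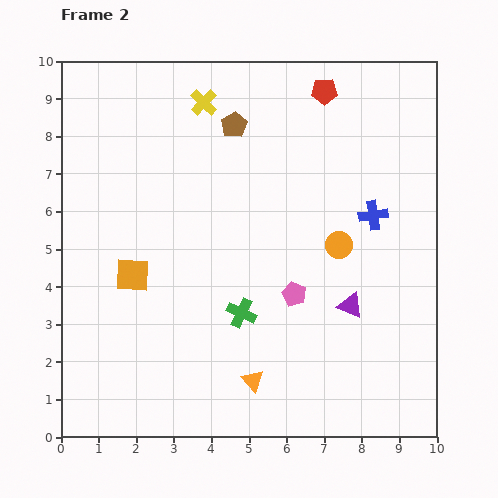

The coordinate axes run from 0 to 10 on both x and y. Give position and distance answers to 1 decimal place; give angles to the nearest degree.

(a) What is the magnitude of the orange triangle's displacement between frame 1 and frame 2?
3.6

The orange triangle moved from (1.5, 1.1) to (5.1, 1.5), a distance of √(3.6² + 0.4²) ≈ 3.6.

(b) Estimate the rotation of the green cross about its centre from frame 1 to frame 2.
15° clockwise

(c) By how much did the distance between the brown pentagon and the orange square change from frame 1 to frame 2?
-0.4

Distance in frame 1: 5.2. Distance in frame 2: 4.8.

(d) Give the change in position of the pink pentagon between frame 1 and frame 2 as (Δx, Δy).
(0.0, 2.9)

The pink pentagon was at (6.2, 0.9) in frame 1 and (6.2, 3.8) in frame 2.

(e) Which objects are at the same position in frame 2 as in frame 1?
the orange square, the purple triangle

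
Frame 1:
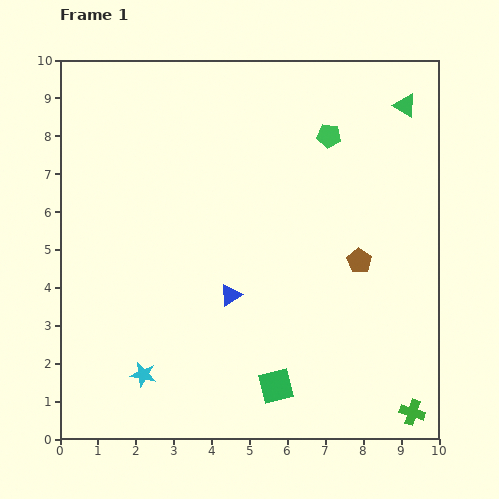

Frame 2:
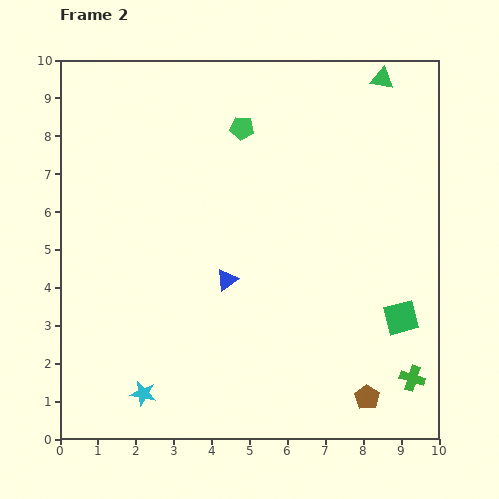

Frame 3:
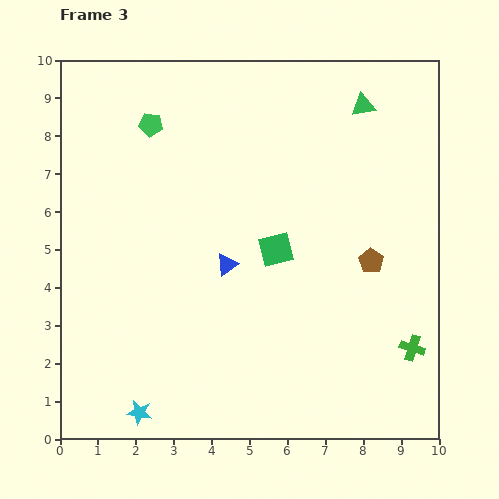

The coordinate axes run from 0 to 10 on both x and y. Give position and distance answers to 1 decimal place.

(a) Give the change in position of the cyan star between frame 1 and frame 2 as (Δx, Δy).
(0.0, -0.5)

The cyan star was at (2.2, 1.7) in frame 1 and (2.2, 1.2) in frame 2.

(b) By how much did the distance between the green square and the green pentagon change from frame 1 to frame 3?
-2.0

Distance in frame 1: 6.7. Distance in frame 3: 4.7.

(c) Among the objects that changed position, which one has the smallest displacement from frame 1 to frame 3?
the brown pentagon

(moved 0.3)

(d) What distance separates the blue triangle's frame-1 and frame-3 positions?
0.8

The blue triangle moved from (4.5, 3.8) to (4.4, 4.6), a distance of √(0.1² + 0.8²) ≈ 0.8.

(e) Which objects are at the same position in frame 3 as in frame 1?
none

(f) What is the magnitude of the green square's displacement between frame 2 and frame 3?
3.8

The green square moved from (9.0, 3.2) to (5.7, 5.0), a distance of √(3.3² + 1.8²) ≈ 3.8.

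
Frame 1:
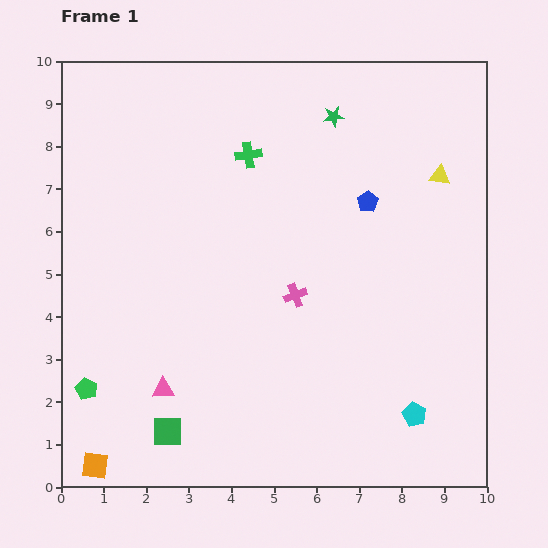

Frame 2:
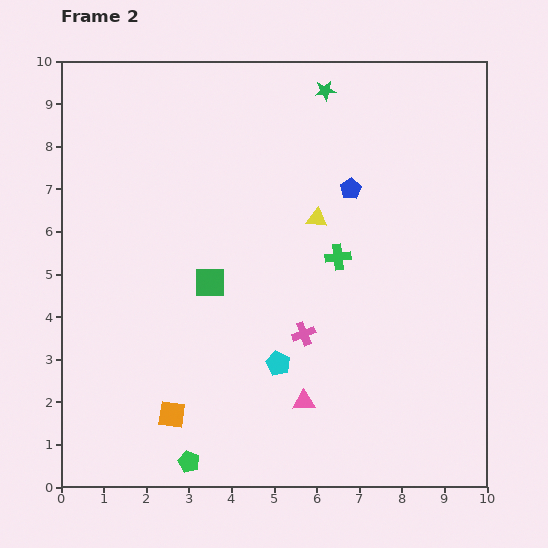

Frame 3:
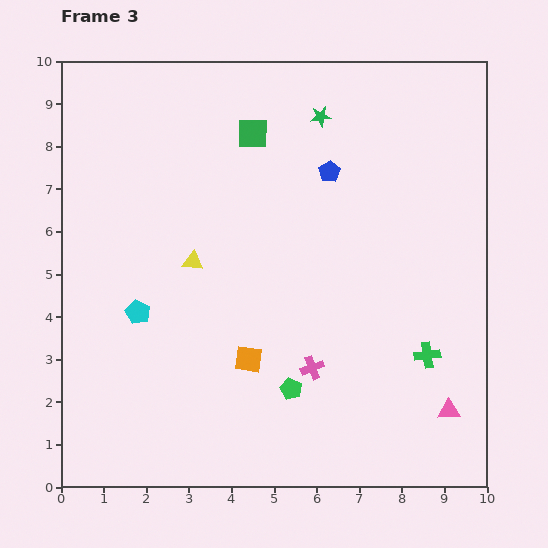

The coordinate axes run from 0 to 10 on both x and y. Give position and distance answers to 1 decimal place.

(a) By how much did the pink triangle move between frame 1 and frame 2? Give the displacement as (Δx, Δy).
(3.3, -0.3)

The pink triangle was at (2.4, 2.3) in frame 1 and (5.7, 2.0) in frame 2.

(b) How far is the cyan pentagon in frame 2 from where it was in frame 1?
3.4

The cyan pentagon moved from (8.3, 1.7) to (5.1, 2.9), a distance of √(3.2² + 1.2²) ≈ 3.4.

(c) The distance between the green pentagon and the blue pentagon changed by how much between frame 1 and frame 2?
-0.5

Distance in frame 1: 7.9. Distance in frame 2: 7.4.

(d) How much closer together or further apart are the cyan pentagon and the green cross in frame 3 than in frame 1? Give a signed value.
-0.3

Distance in frame 1: 7.2. Distance in frame 3: 6.9.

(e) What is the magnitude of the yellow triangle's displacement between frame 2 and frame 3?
3.1

The yellow triangle moved from (6.0, 6.3) to (3.1, 5.3), a distance of √(2.9² + 1.0²) ≈ 3.1.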